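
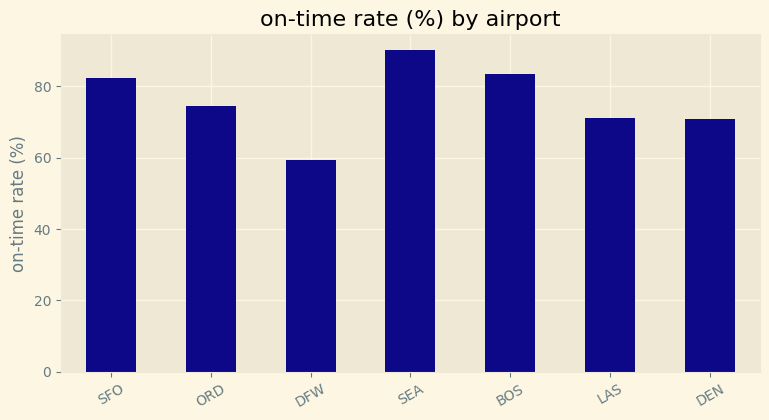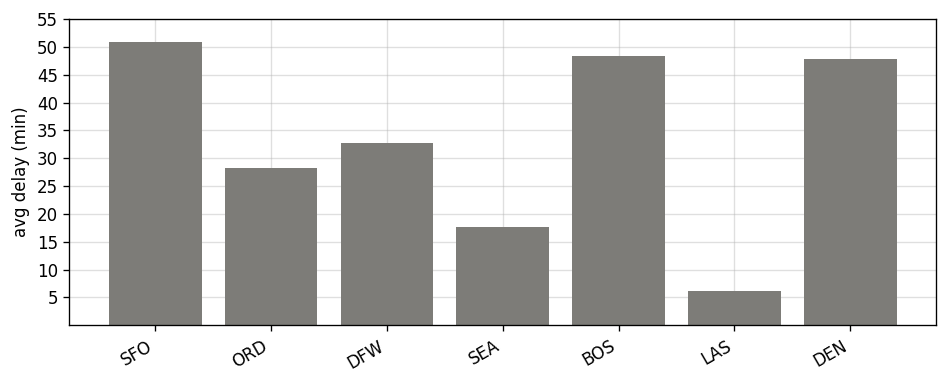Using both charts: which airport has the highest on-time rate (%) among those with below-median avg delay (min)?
SEA

Chart 2 median avg delay (min) ≈ 35; below-median airports: ORD, SEA, LAS. Among those, SEA has the highest on-time rate (%) (≈ 90).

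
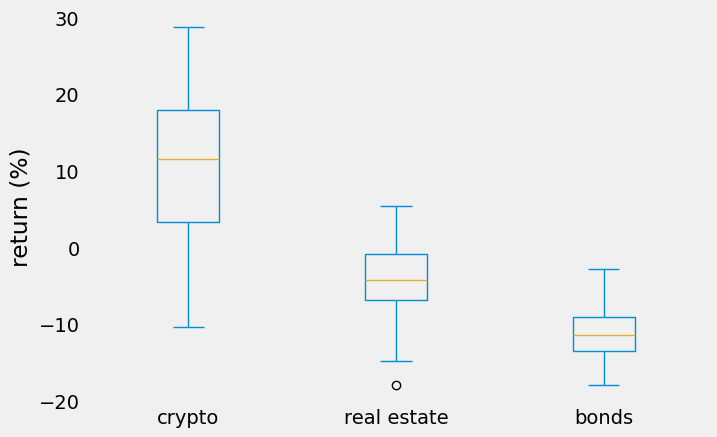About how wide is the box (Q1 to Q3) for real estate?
Q3 ≈ 0, Q1 ≈ -6; IQR ≈ 6.

≈ 6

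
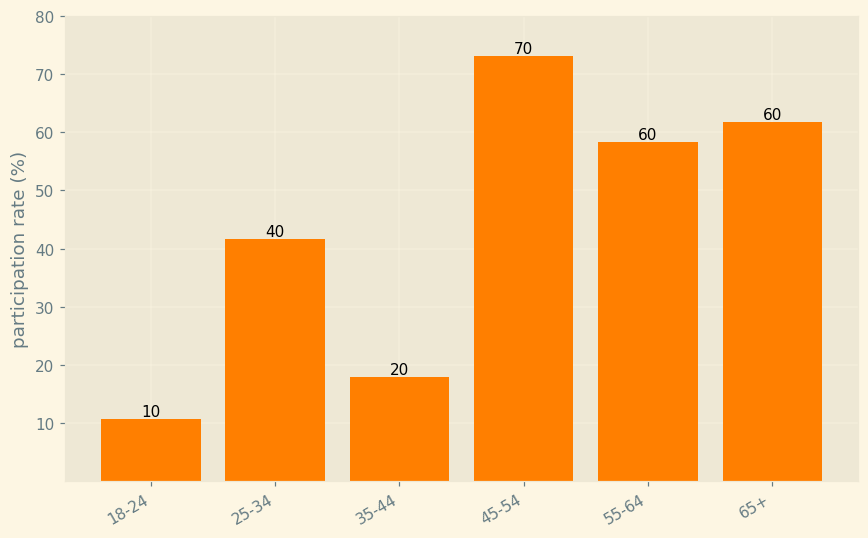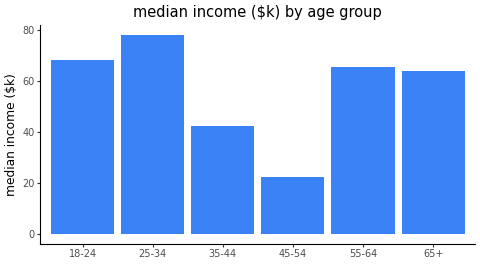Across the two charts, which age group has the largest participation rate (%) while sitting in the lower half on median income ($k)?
45-54

Chart 2 median median income ($k) ≈ 60; below-median age groups: 35-44, 45-54, 65+. Among those, 45-54 has the highest participation rate (%) (≈ 70).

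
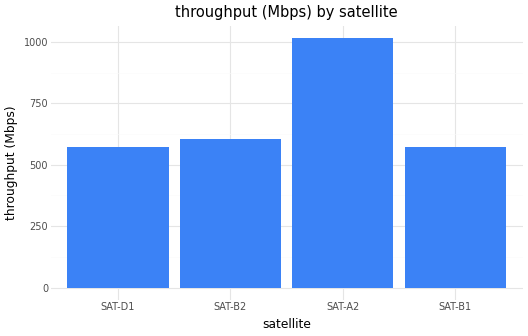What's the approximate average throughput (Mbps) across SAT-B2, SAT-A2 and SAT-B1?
≈ 733

(600 + 1000 + 600) / 3 ≈ 733.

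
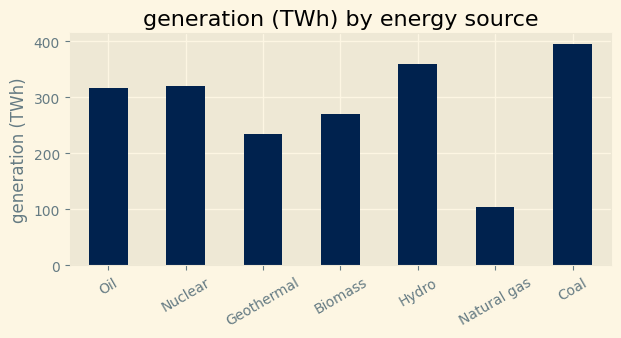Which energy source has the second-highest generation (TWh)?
Top 3: Coal ≈ 400, Hydro ≈ 350, Nuclear ≈ 300.

Hydro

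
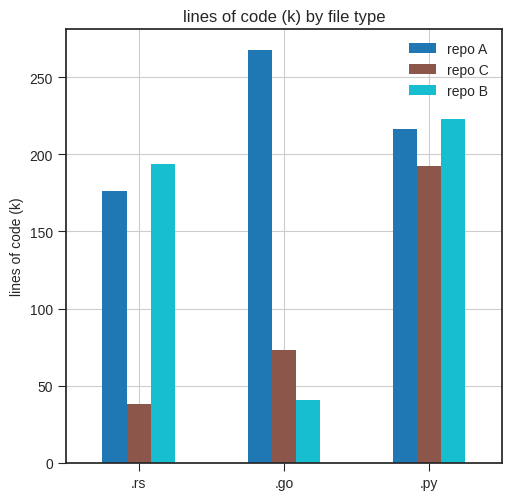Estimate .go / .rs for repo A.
≈ 1.57×

.go ≈ 275, .rs ≈ 175; 275/175 ≈ 1.57.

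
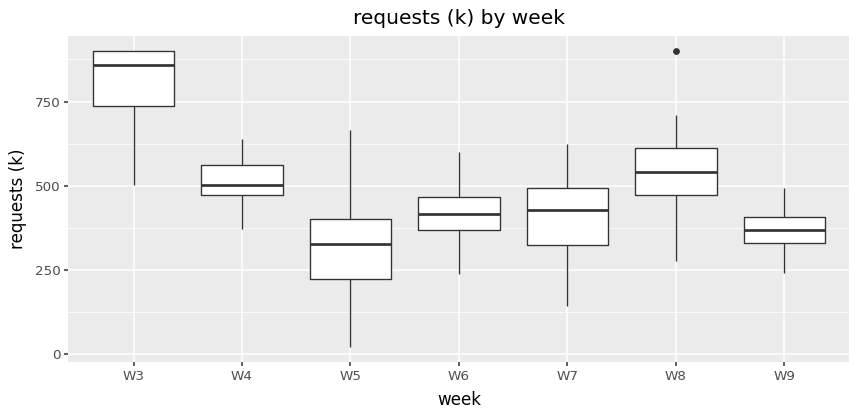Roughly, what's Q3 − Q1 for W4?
≈ 100

Q3 ≈ 550, Q1 ≈ 450; IQR ≈ 100.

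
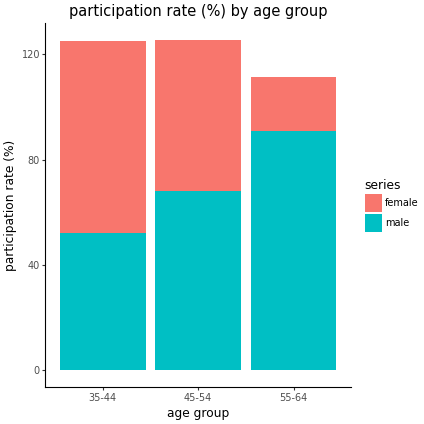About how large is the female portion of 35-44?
female top ≈ 120, bottom ≈ 60; segment ≈ 60.

≈ 60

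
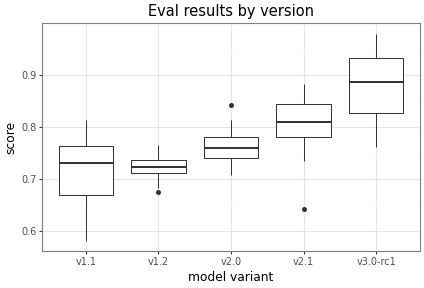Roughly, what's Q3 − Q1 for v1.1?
≈ 0.10

Q3 ≈ 0.76, Q1 ≈ 0.66; IQR ≈ 0.10.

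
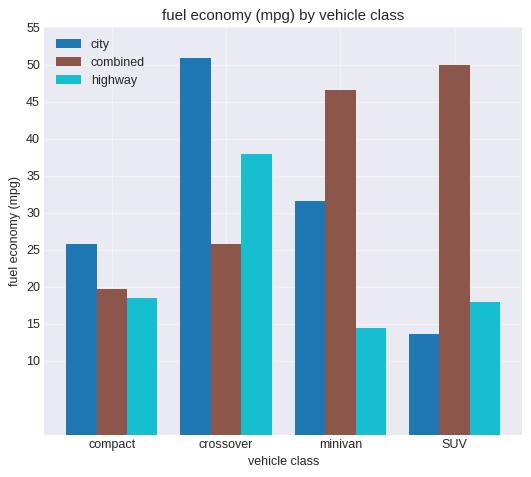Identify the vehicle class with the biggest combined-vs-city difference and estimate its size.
SUV: combined ≈ 50, city ≈ 15 → gap ≈ 35. Next-largest (crossover) is only ≈ 25.

SUV, ≈ 35 mpg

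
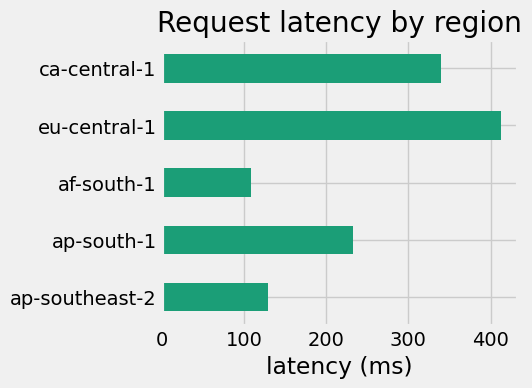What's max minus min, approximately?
≈ 300

Max eu-central-1 ≈ 400, min af-south-1 ≈ 100; range ≈ 300.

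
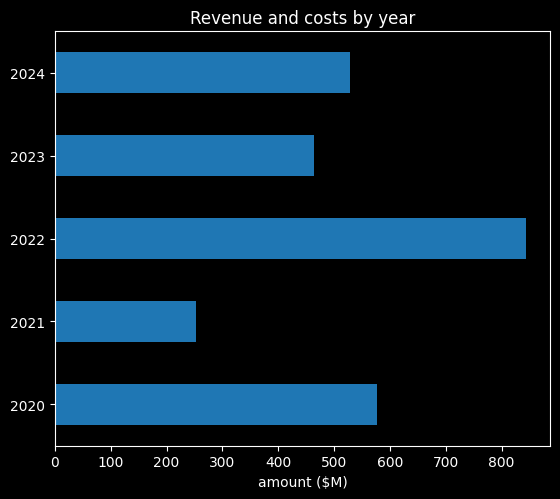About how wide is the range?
≈ 500

Max 2022 ≈ 800, min 2021 ≈ 300; range ≈ 500.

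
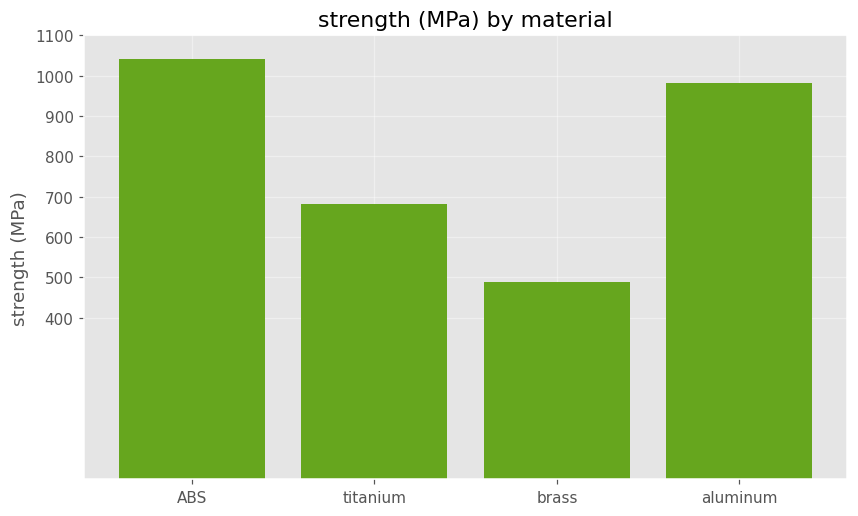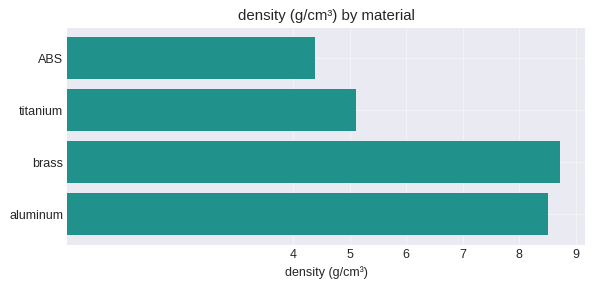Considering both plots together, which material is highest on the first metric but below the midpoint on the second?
ABS

Chart 2 median density (g/cm³) ≈ 7; below-median materials: ABS, titanium. Among those, ABS has the highest strength (MPa) (≈ 1000).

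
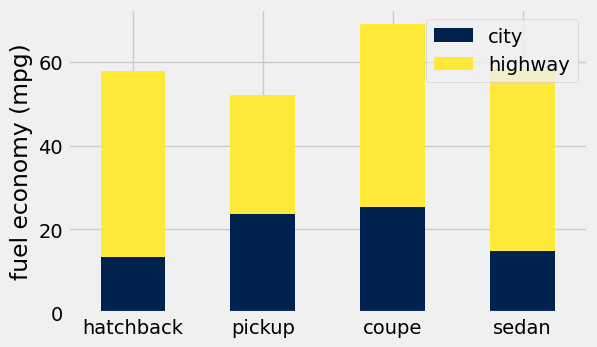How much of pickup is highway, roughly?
≈ 30

highway top ≈ 50, bottom ≈ 20; segment ≈ 30.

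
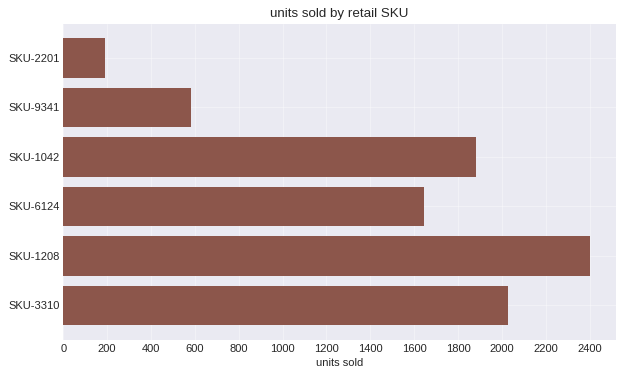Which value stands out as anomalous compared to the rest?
SKU-2201 ≈ 200; the rest sit between ≈ 600 and ≈ 2400.

SKU-2201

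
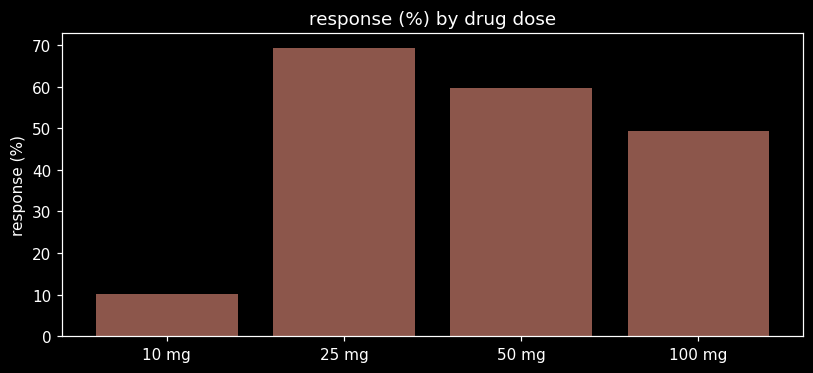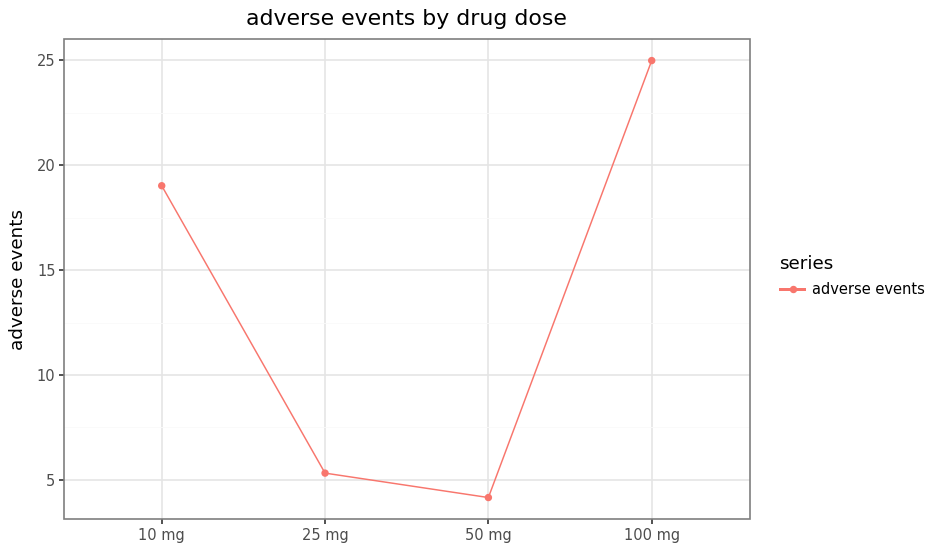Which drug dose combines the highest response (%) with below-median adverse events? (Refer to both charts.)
Chart 2 median adverse events ≈ 10; below-median drug doses: 25 mg, 50 mg. Among those, 25 mg has the highest response (%) (≈ 70).

25 mg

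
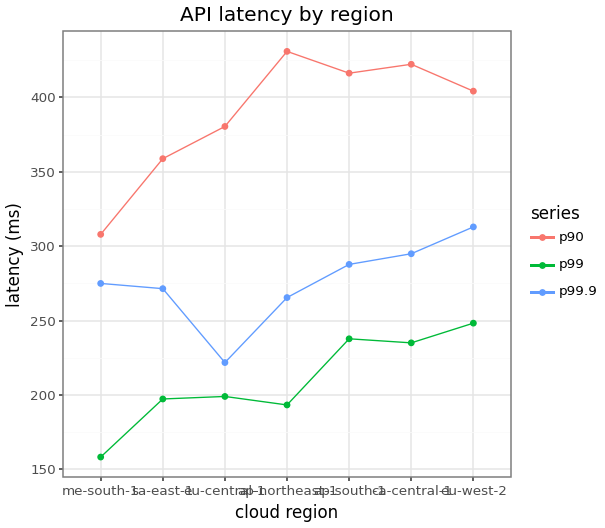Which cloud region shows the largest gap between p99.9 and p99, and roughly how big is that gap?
me-south-1, ≈ 125 ms

me-south-1: p99.9 ≈ 275, p99 ≈ 150 → gap ≈ 125. Next-largest (sa-east-1) is only ≈ 75.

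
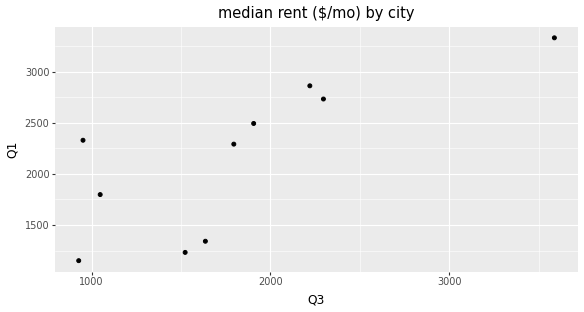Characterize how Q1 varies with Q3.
positive, strong

Points are positively correlated; strong (|r| ≈ 0.8).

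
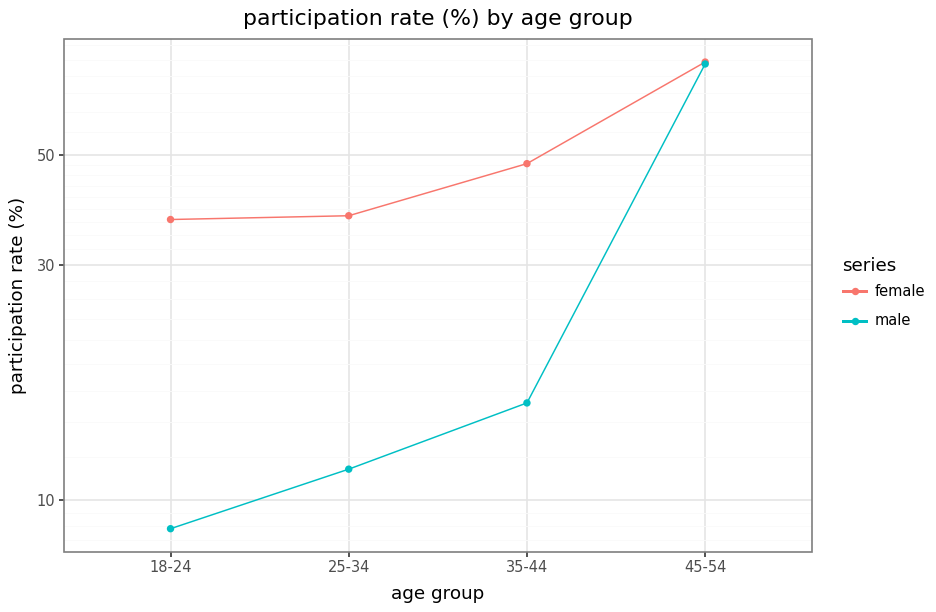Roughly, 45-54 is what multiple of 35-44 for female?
≈ 1.6×

45-54 ≈ 80, 35-44 ≈ 50; 80/50 ≈ 1.6.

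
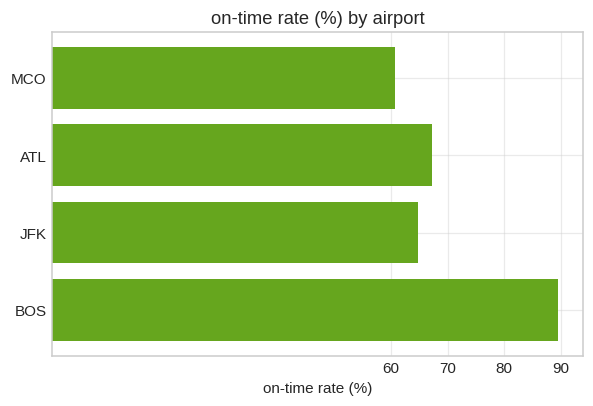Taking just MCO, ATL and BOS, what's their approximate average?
≈ 73

(60 + 70 + 90) / 3 ≈ 73.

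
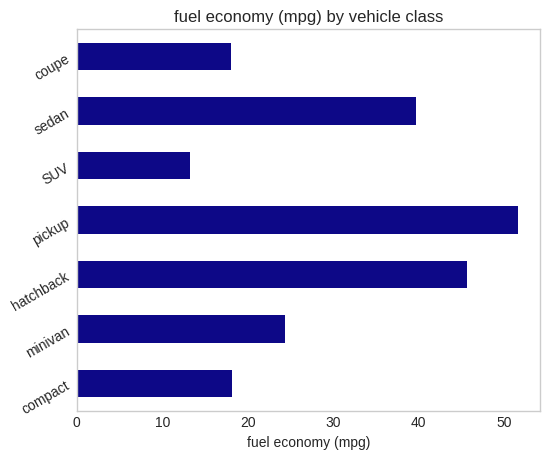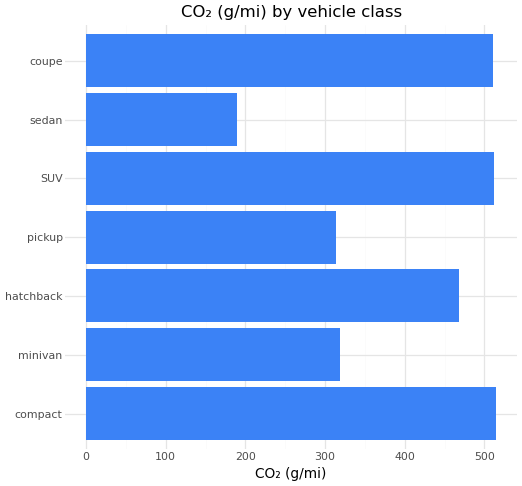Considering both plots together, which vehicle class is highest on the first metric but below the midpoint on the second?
pickup

Chart 2 median CO₂ (g/mi) ≈ 450; below-median vehicle classes: minivan, pickup, sedan. Among those, pickup has the highest fuel economy (mpg) (≈ 50).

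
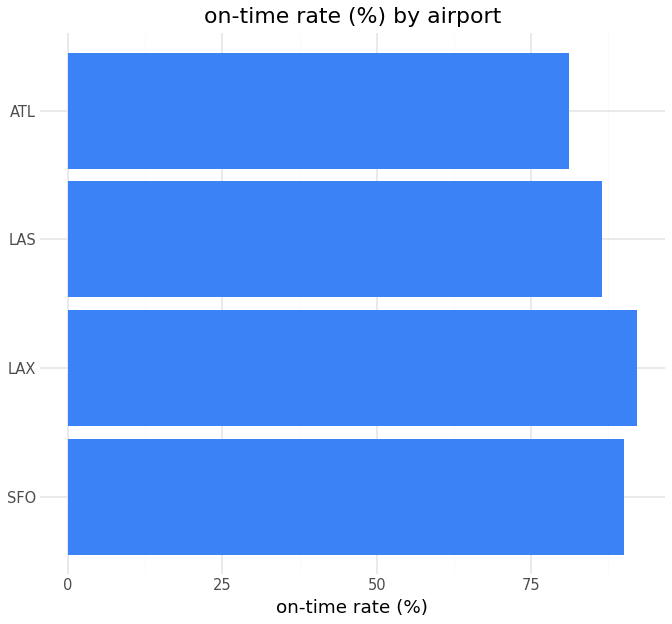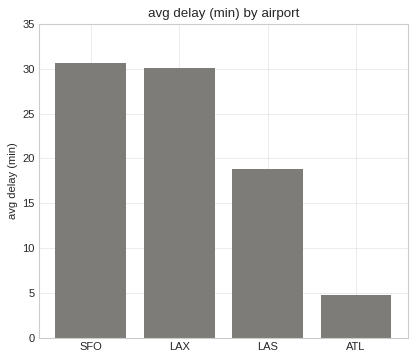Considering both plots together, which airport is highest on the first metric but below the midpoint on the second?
LAS

Chart 2 median avg delay (min) ≈ 25; below-median airports: LAS, ATL. Among those, LAS has the highest on-time rate (%) (≈ 90).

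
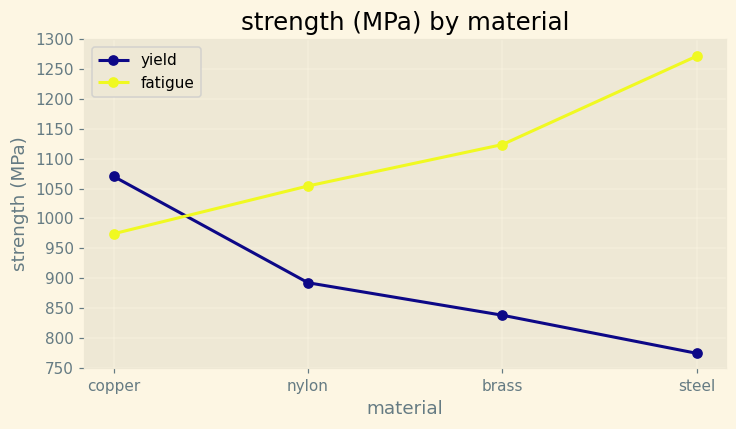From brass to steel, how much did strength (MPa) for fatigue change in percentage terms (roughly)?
brass ≈ 1100, steel ≈ 1250; (1250 − 1100) / 1100 ≈ +13.6%.

≈ +13.6%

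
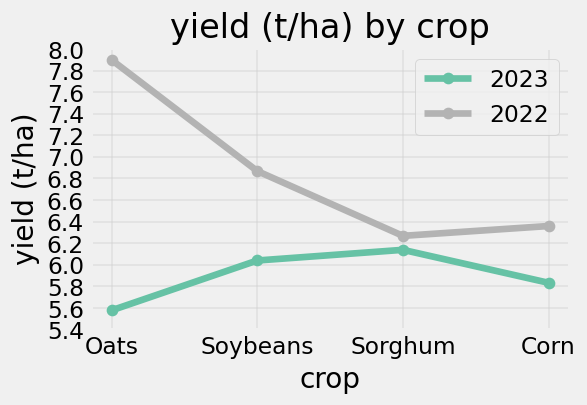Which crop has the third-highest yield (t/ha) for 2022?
Top 4 for 2022: Oats ≈ 7.8, Soybeans ≈ 6.8, Corn ≈ 6.4, Sorghum ≈ 6.2.

Corn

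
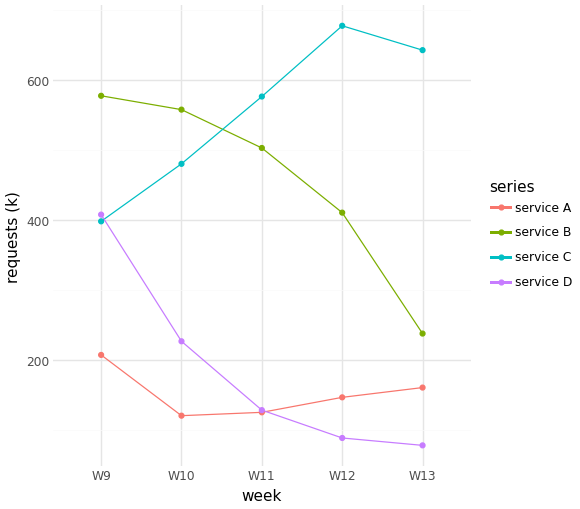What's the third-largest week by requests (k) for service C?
W11

Top 4 for service C: W12 ≈ 700, W13 ≈ 650, W11 ≈ 600, W10 ≈ 500.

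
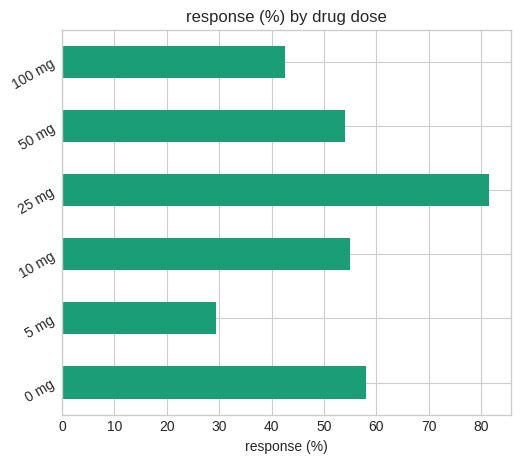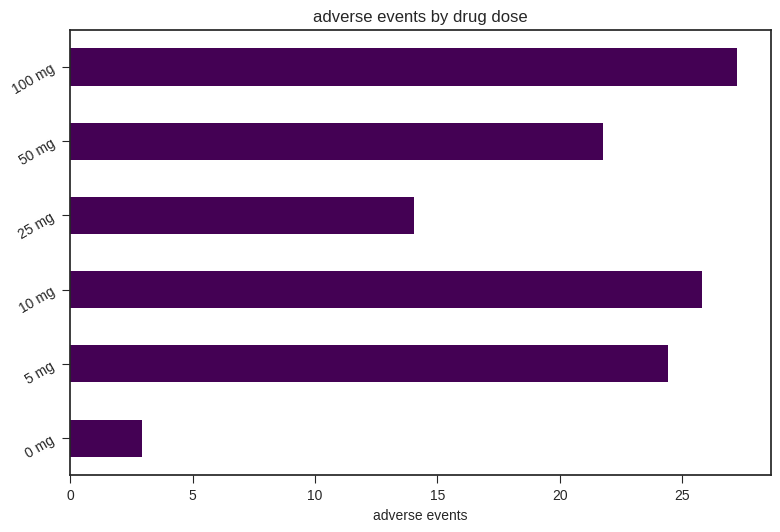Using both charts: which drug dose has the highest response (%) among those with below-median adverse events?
Chart 2 median adverse events ≈ 25; below-median drug doses: 0 mg, 25 mg, 50 mg. Among those, 25 mg has the highest response (%) (≈ 80).

25 mg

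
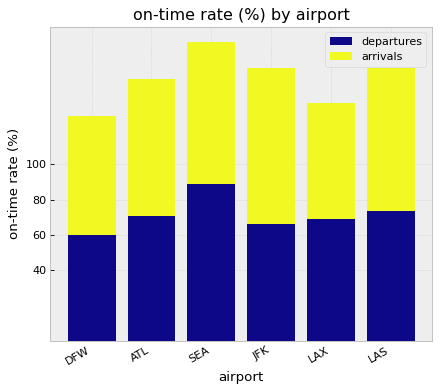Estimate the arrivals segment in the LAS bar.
≈ 80

arrivals top ≈ 160, bottom ≈ 80; segment ≈ 80.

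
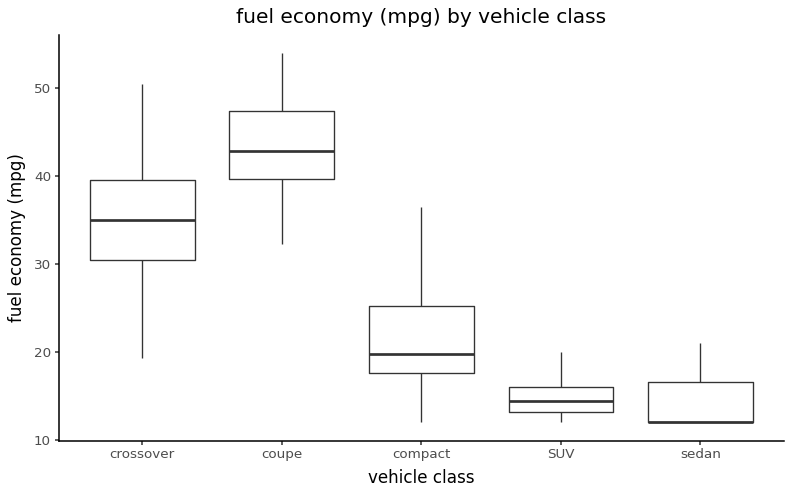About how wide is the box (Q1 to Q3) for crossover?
Q3 ≈ 40, Q1 ≈ 30; IQR ≈ 10.

≈ 10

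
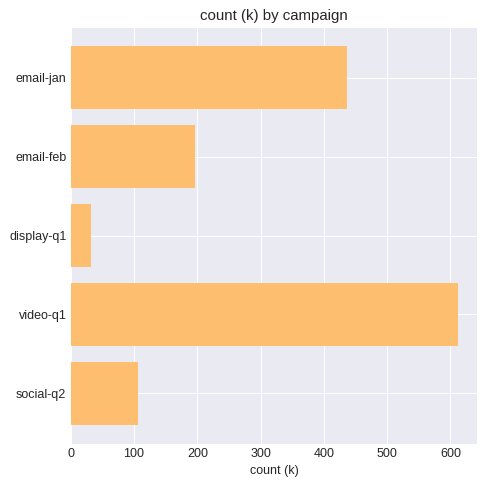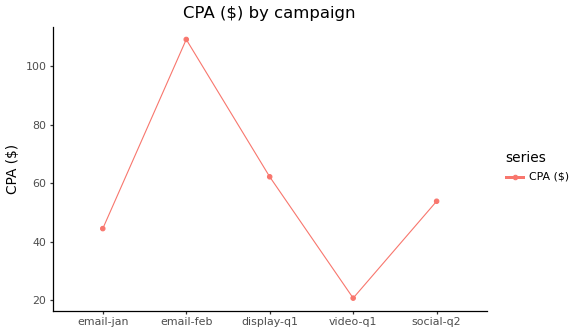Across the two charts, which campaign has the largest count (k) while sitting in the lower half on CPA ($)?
Chart 2 median CPA ($) ≈ 60; below-median campaigns: email-jan, video-q1. Among those, video-q1 has the highest count (k) (≈ 600).

video-q1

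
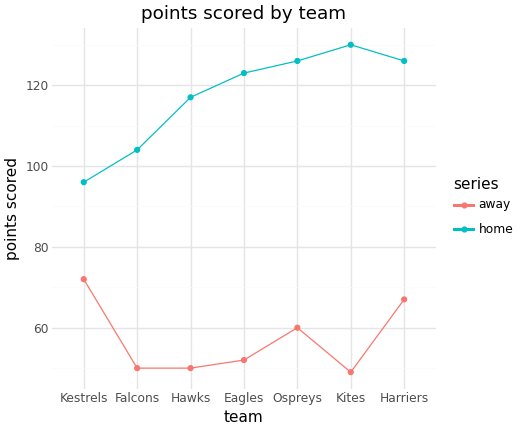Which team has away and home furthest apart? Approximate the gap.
Kites, ≈ 80

Kites: away ≈ 50, home ≈ 130 → gap ≈ 80. Next-largest (Eagles) is only ≈ 70.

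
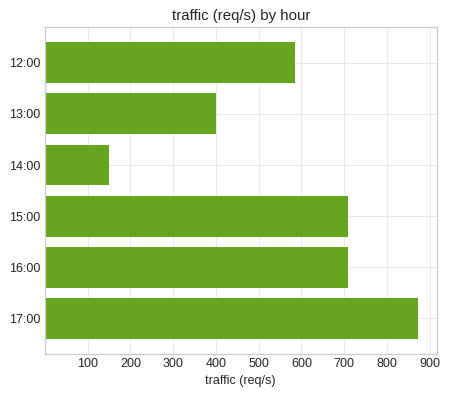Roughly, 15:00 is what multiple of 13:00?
15:00 ≈ 700, 13:00 ≈ 400; 700/400 ≈ 1.75.

≈ 1.75×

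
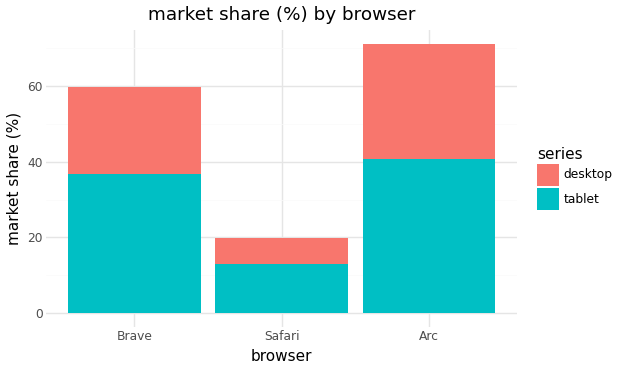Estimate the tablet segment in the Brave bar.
≈ 40

tablet top ≈ 40, bottom ≈ 0; segment ≈ 40.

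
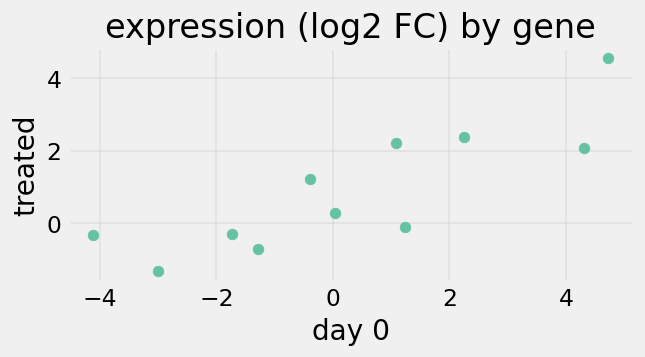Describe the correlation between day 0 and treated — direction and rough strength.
positive, strong

Points are positively correlated; strong (|r| ≈ 0.8).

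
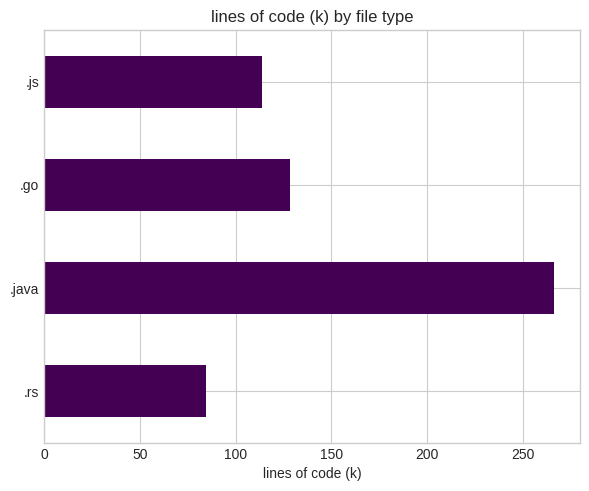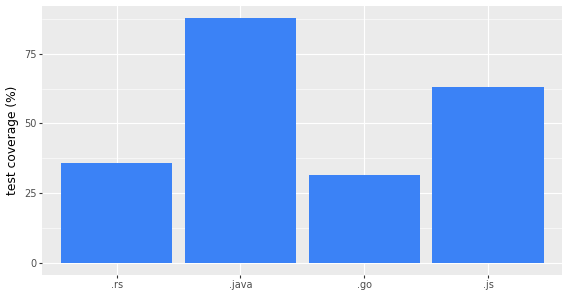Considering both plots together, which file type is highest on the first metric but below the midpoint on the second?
.go

Chart 2 median test coverage (%) ≈ 50; below-median file types: .rs, .go. Among those, .go has the highest lines of code (k) (≈ 125).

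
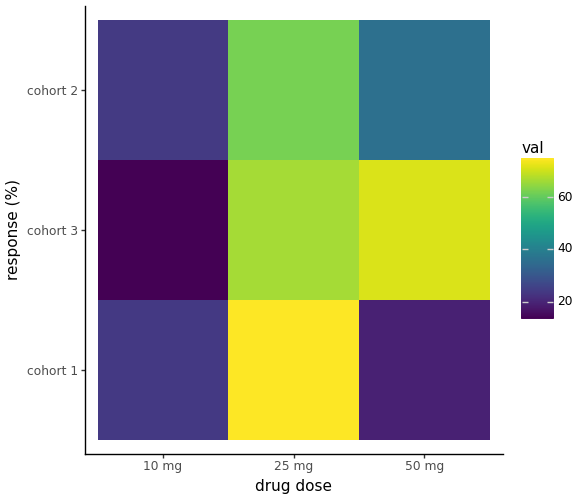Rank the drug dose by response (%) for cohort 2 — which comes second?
50 mg

Top 3 for cohort 2: 25 mg ≈ 60, 50 mg ≈ 40, 10 mg ≈ 20.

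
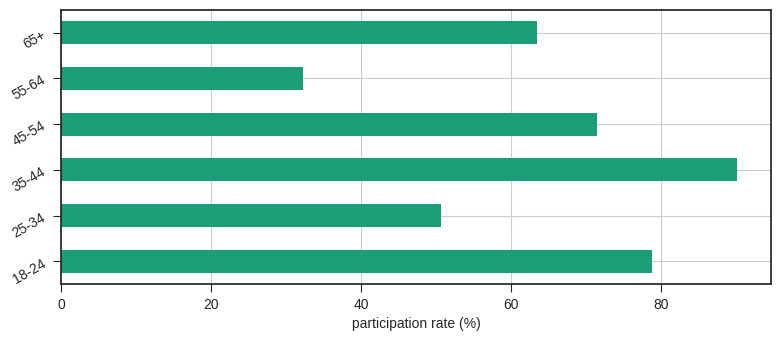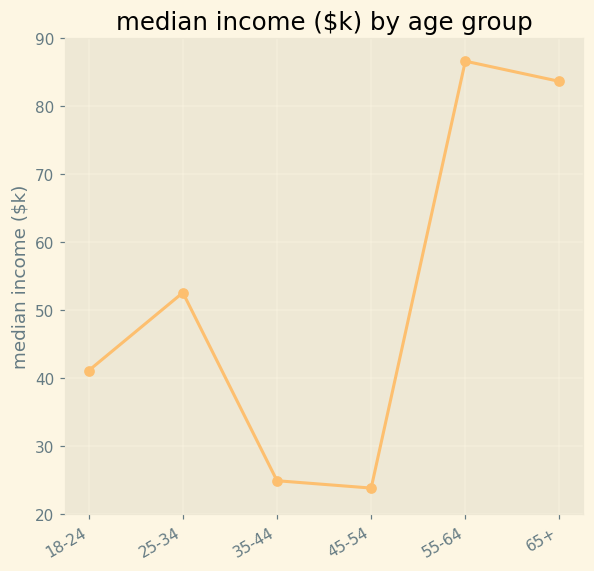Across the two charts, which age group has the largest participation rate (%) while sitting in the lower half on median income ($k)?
Chart 2 median median income ($k) ≈ 50; below-median age groups: 18-24, 35-44, 45-54. Among those, 35-44 has the highest participation rate (%) (≈ 90).

35-44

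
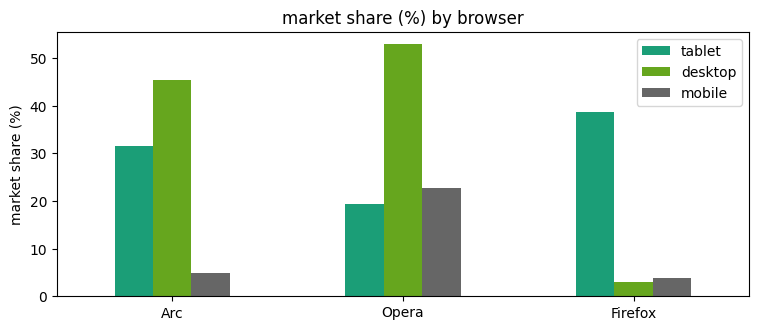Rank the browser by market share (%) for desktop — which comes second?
Arc

Top 3 for desktop: Opera ≈ 55, Arc ≈ 45, Firefox ≈ 5.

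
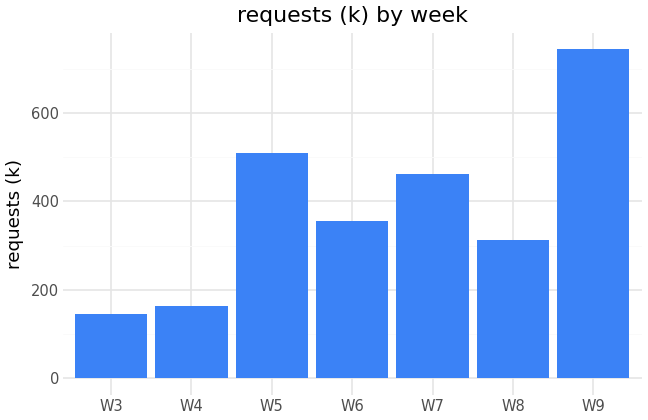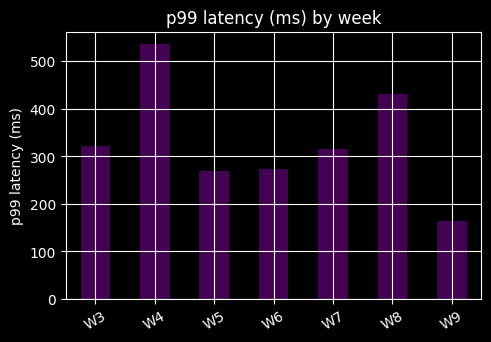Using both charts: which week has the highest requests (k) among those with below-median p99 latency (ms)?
W9

Chart 2 median p99 latency (ms) ≈ 300; below-median weeks: W5, W6, W9. Among those, W9 has the highest requests (k) (≈ 700).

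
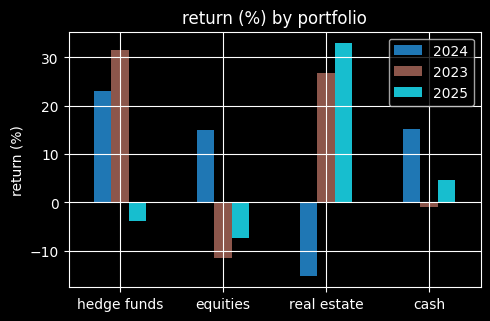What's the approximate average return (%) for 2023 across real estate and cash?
(25 + 0) / 2 ≈ 12.

≈ 12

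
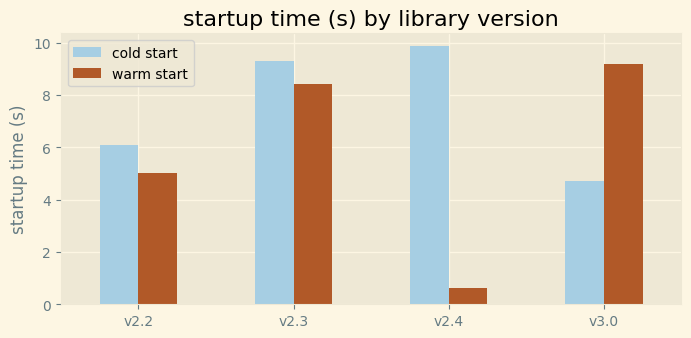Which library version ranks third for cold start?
v2.2

Top 4 for cold start: v2.4 ≈ 10, v2.3 ≈ 9, v2.2 ≈ 6, v3.0 ≈ 5.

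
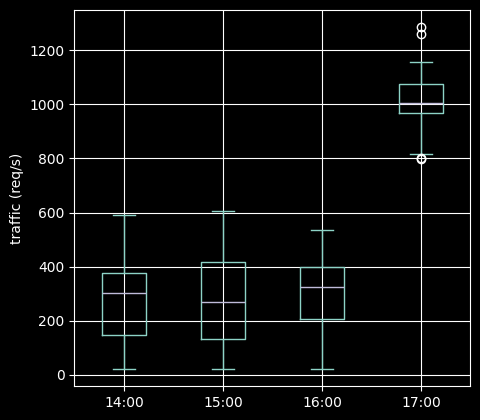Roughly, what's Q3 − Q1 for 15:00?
Q3 ≈ 400, Q1 ≈ 100; IQR ≈ 300.

≈ 300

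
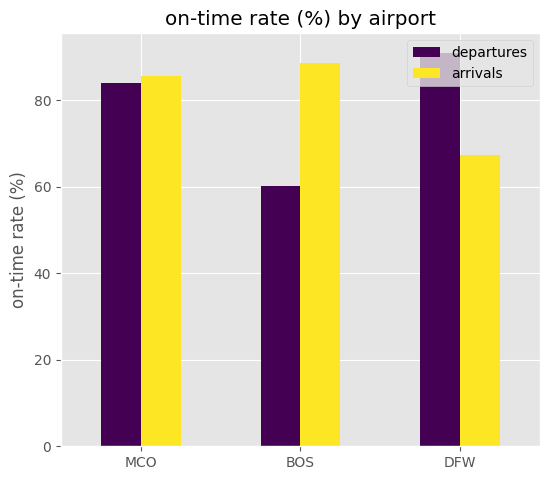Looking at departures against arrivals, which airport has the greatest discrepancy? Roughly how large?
BOS: departures ≈ 60, arrivals ≈ 90 → gap ≈ 30. Next-largest (DFW) is only ≈ 20.

BOS, ≈ 30 %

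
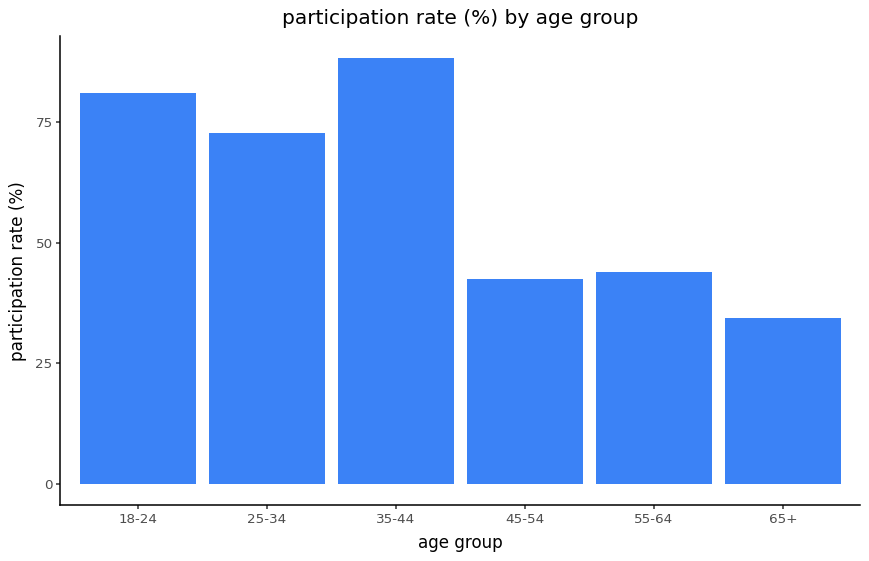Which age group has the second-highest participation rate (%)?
Top 3: 35-44 ≈ 90, 18-24 ≈ 80, 25-34 ≈ 70.

18-24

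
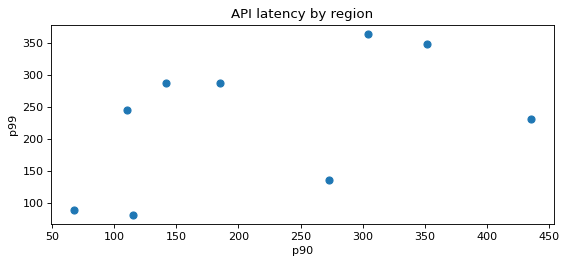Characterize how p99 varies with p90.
positive, moderate

Points are positively correlated; moderate (|r| ≈ 0.5).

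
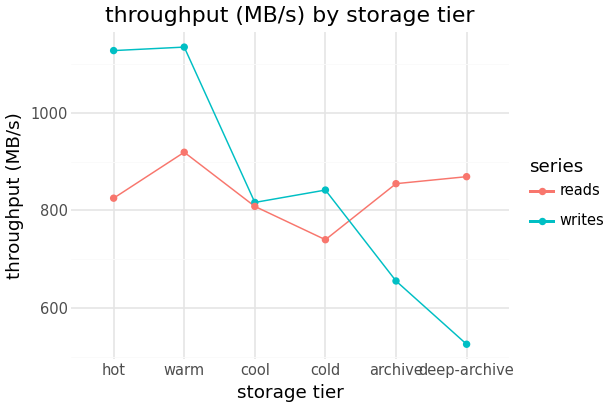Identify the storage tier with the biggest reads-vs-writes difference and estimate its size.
deep-archive: reads ≈ 900, writes ≈ 500 → gap ≈ 400. Next-largest (hot) is only ≈ 300.

deep-archive, ≈ 400 MB/s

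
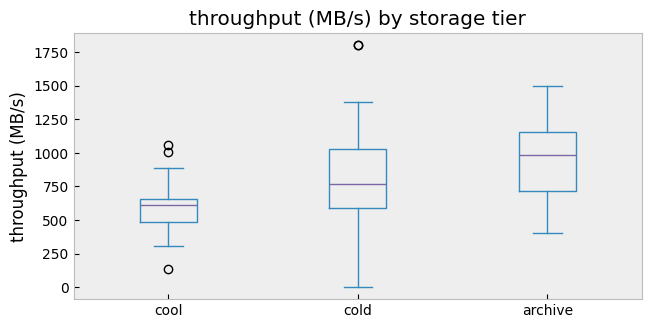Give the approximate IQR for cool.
≈ 150

Q3 ≈ 650, Q1 ≈ 500; IQR ≈ 150.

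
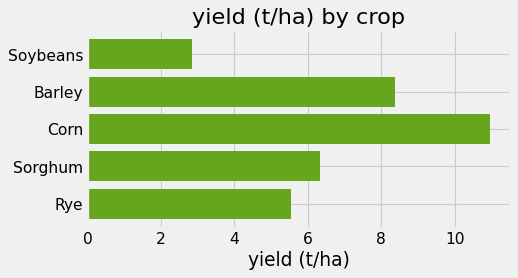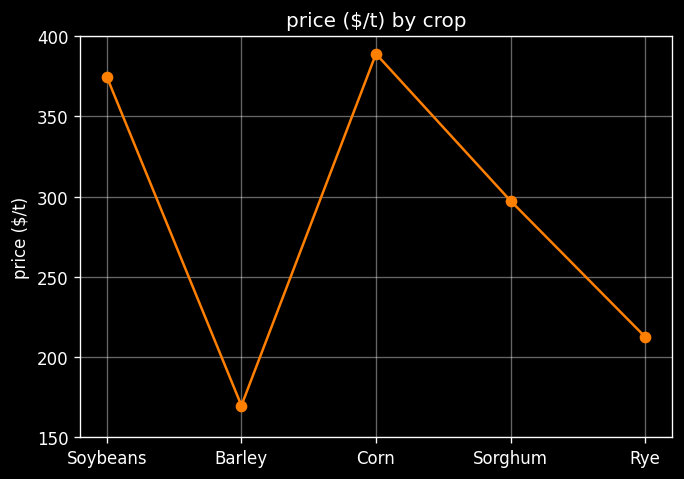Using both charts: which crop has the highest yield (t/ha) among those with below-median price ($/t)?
Barley

Chart 2 median price ($/t) ≈ 300; below-median crops: Barley, Rye. Among those, Barley has the highest yield (t/ha) (≈ 8).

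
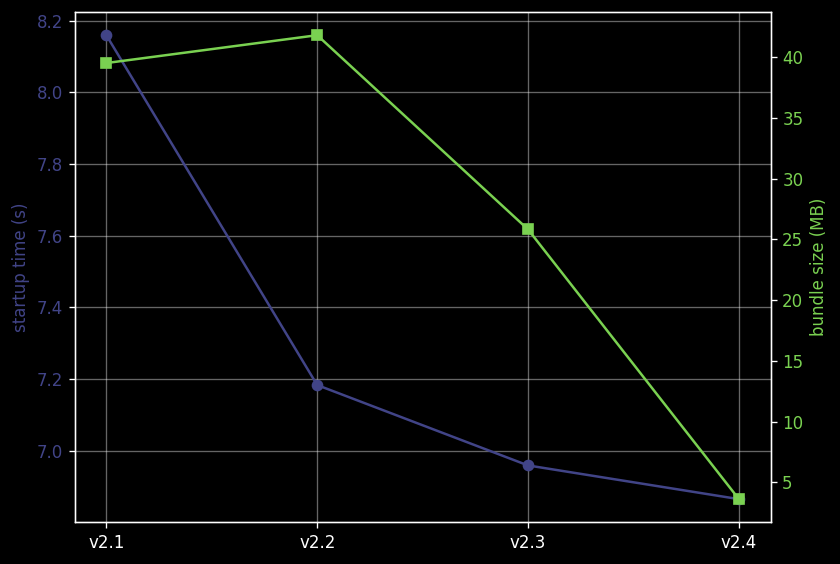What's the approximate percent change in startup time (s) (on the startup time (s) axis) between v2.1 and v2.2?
v2.1 ≈ 8.2, v2.2 ≈ 7.2; (7.2 − 8.2) / 8.2 ≈ -12.2%.

≈ -12.2%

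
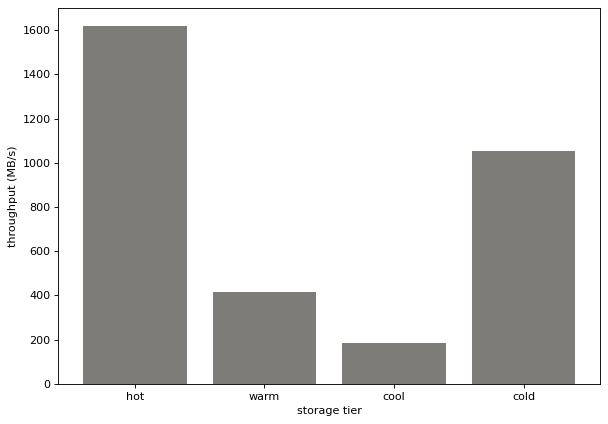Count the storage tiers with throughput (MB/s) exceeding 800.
2

Above 800: hot, cold.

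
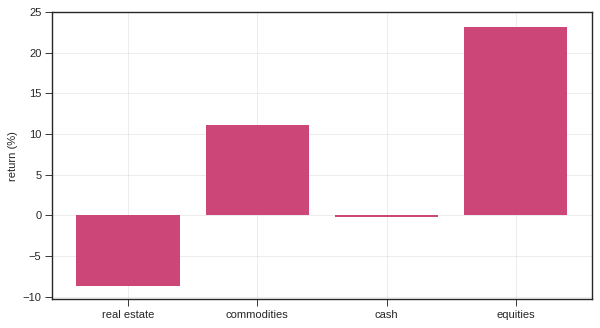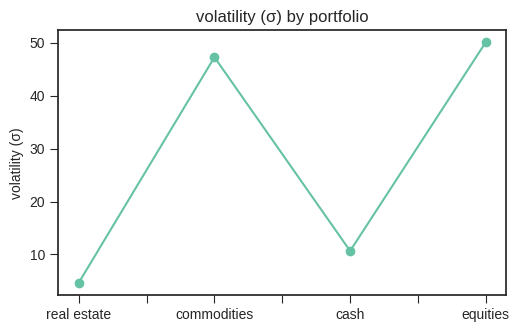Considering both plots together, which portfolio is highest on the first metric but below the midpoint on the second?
cash

Chart 2 median volatility (σ) ≈ 30; below-median portfolios: real estate, cash. Among those, cash has the highest return (%) (≈ 0).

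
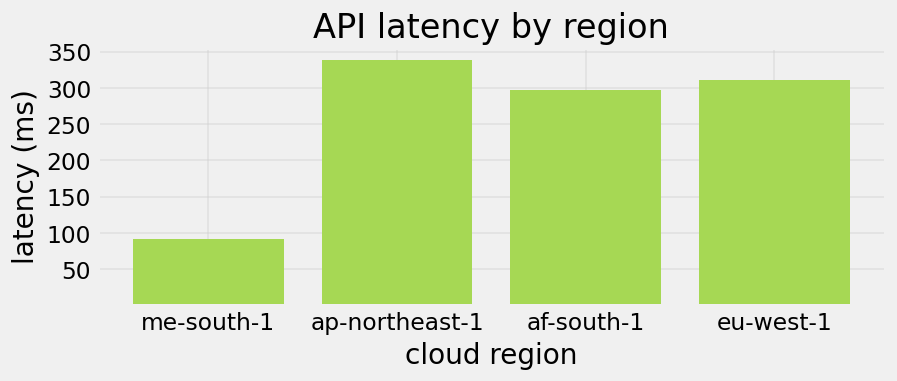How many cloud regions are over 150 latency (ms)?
3

Above 150: ap-northeast-1, af-south-1, eu-west-1.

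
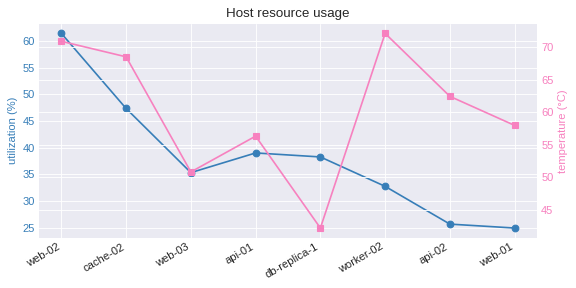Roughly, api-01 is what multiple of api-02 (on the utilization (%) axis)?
api-01 ≈ 40, api-02 ≈ 25; 40/25 ≈ 1.6.

≈ 1.6×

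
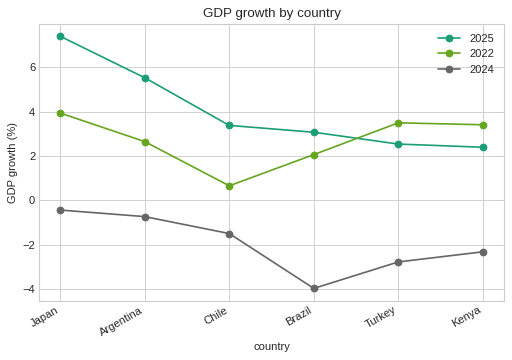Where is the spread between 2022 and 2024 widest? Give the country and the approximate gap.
Turkey, ≈ 7 %

Turkey: 2022 ≈ 4, 2024 ≈ -3 → gap ≈ 7. Next-largest (Brazil) is only ≈ 6.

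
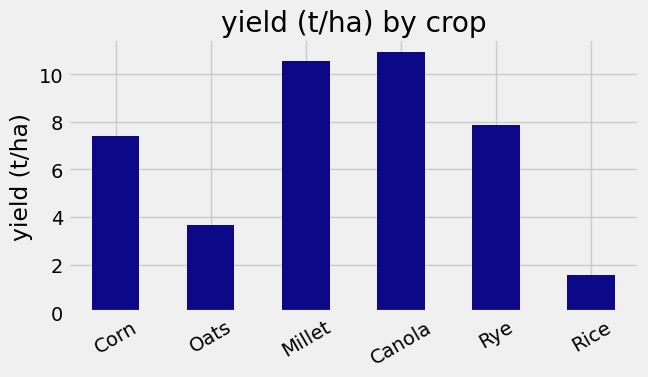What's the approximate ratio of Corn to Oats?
≈ 1.75×

Corn ≈ 7, Oats ≈ 4; 7/4 ≈ 1.75.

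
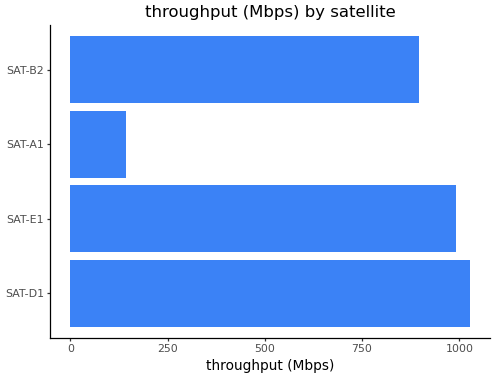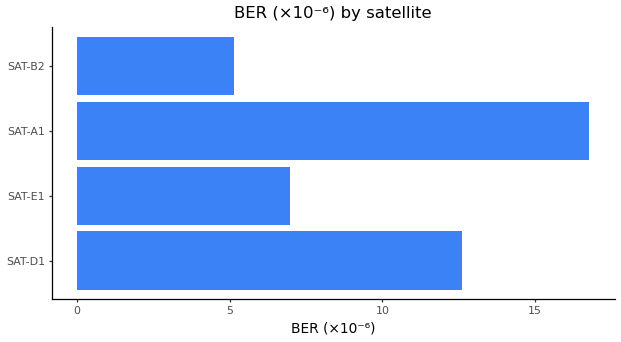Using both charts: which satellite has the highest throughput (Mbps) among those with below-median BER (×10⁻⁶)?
SAT-E1

Chart 2 median BER (×10⁻⁶) ≈ 10; below-median satellites: SAT-E1, SAT-B2. Among those, SAT-E1 has the highest throughput (Mbps) (≈ 1000).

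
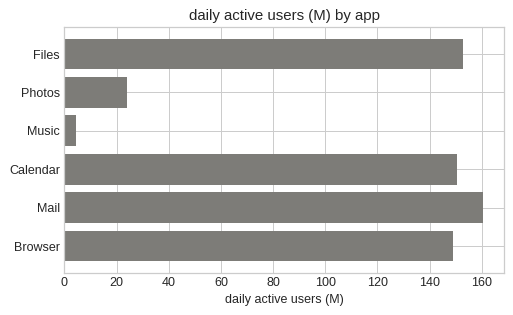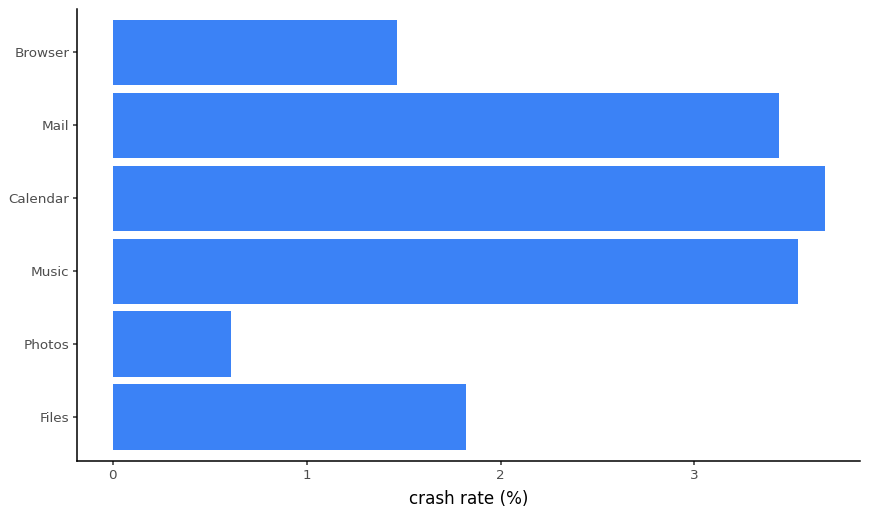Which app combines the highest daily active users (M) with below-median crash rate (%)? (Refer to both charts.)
Chart 2 median crash rate (%) ≈ 2.5; below-median apps: Files, Photos, Browser. Among those, Files has the highest daily active users (M) (≈ 160).

Files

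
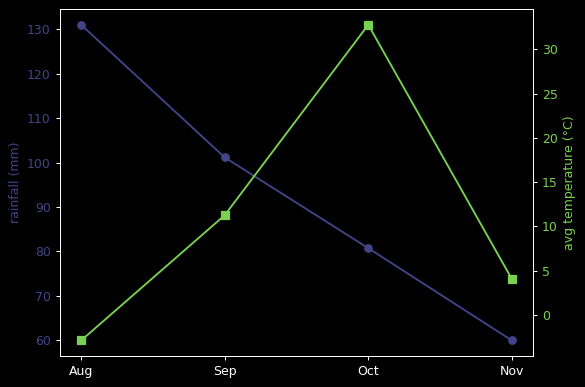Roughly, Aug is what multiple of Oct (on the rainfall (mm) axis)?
Aug ≈ 130, Oct ≈ 80; 130/80 ≈ 1.62.

≈ 1.62×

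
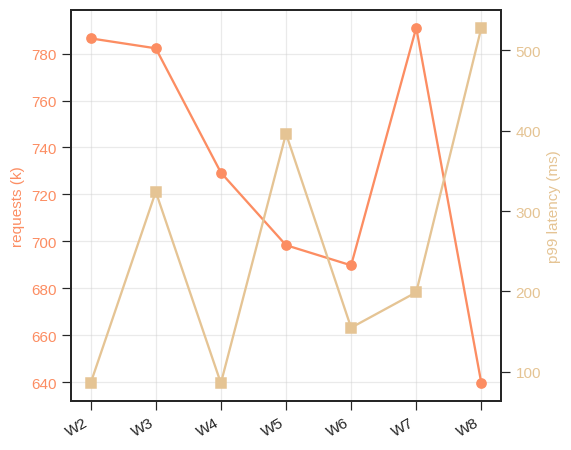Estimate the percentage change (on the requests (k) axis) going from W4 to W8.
≈ -11.1%

W4 ≈ 720, W8 ≈ 640; (640 − 720) / 720 ≈ -11.1%.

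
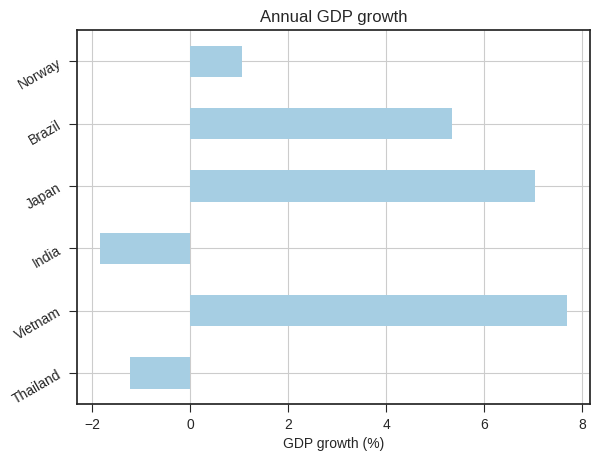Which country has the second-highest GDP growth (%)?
Japan

Top 3: Vietnam ≈ 8, Japan ≈ 7, Brazil ≈ 5.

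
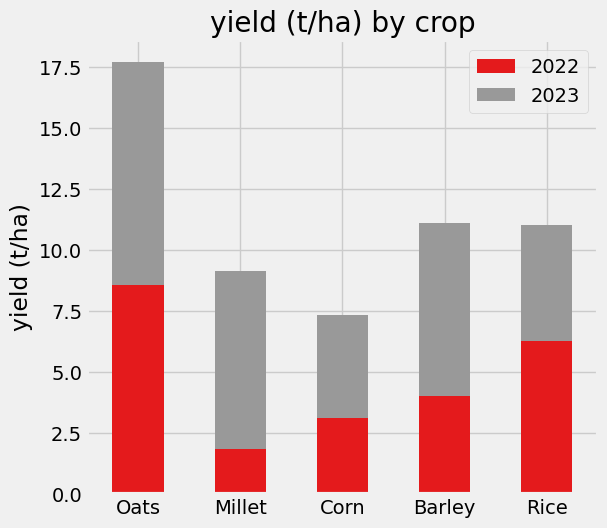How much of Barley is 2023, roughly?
≈ 8

2023 top ≈ 12, bottom ≈ 4; segment ≈ 8.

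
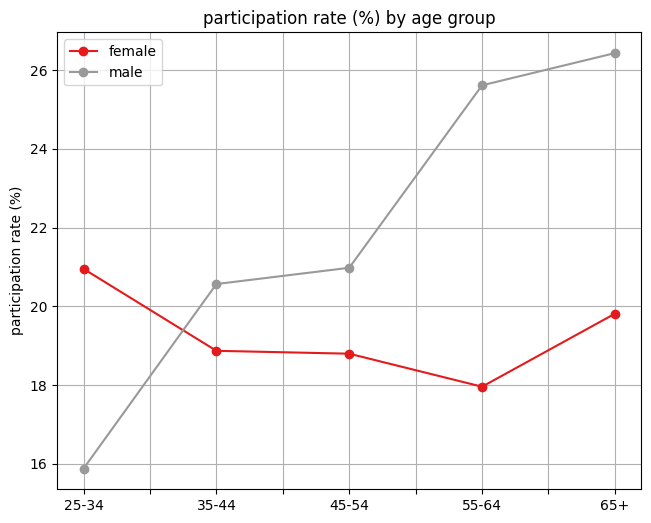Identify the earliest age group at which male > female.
25-34: male ≈ 16 vs female ≈ 21 (not yet); 35-44: male ≈ 21 vs female ≈ 19 (first crossover).

35-44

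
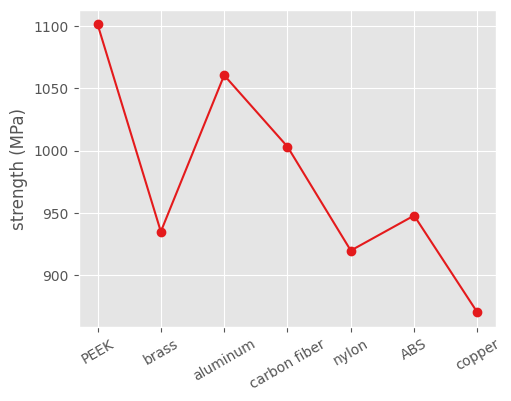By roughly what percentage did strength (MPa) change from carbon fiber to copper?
carbon fiber ≈ 1000, copper ≈ 880; (880 − 1000) / 1000 ≈ -12%.

≈ -12%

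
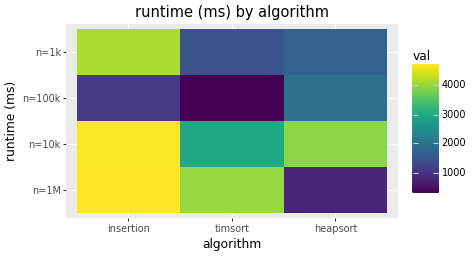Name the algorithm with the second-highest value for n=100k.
Top 3 for n=100k: heapsort ≈ 2000, insertion ≈ 1000, timsort ≈ 500.

insertion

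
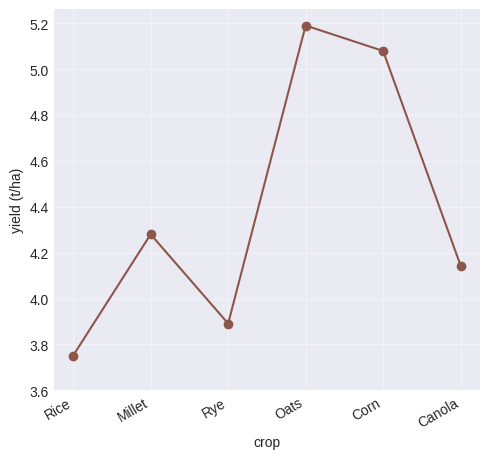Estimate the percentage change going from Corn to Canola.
Corn ≈ 5.0, Canola ≈ 4.2; (4.2 − 5.0) / 5.0 ≈ -16%.

≈ -16%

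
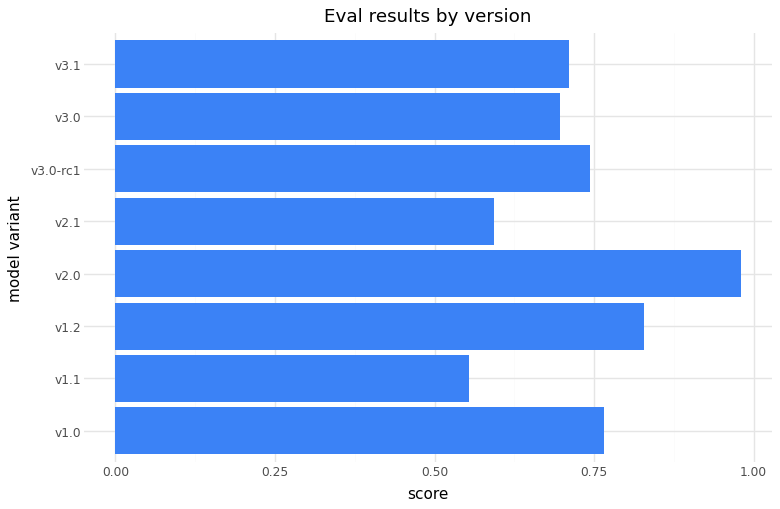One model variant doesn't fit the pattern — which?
v2.0 ≈ 1.0; the rest sit between ≈ 0.6 and ≈ 0.8.

v2.0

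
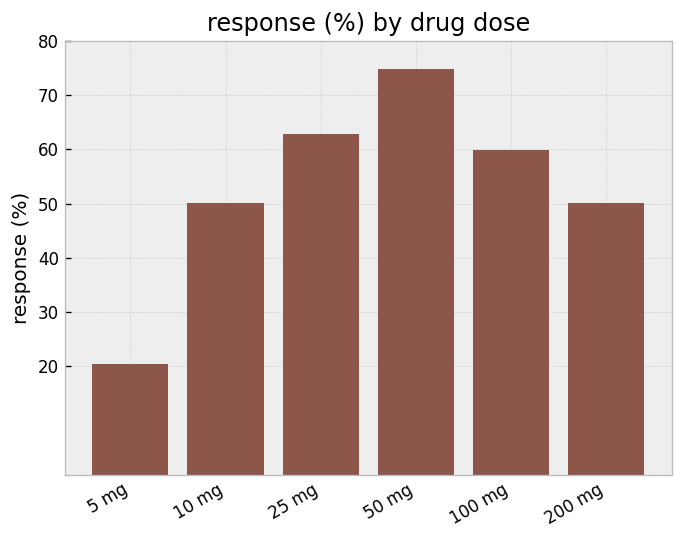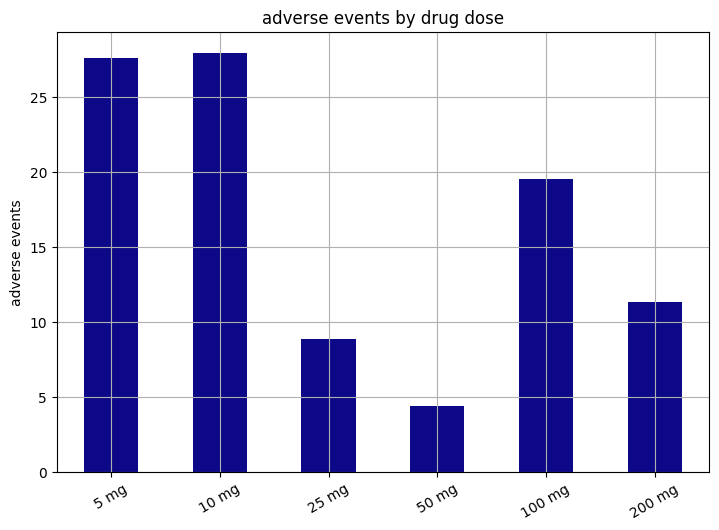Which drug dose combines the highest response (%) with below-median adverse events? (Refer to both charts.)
50 mg

Chart 2 median adverse events ≈ 15; below-median drug doses: 25 mg, 50 mg, 200 mg. Among those, 50 mg has the highest response (%) (≈ 70).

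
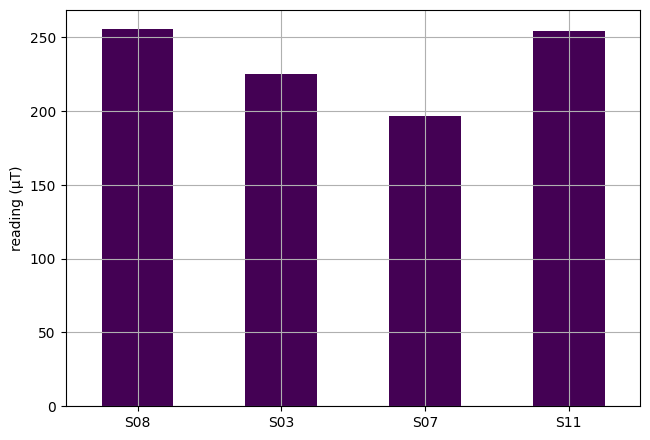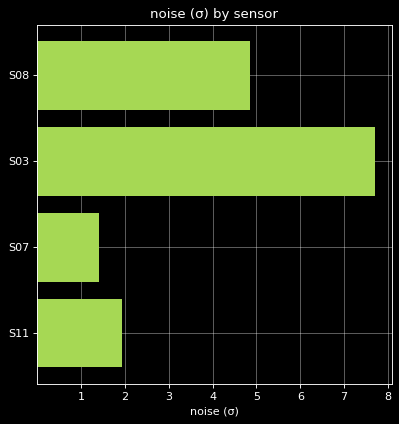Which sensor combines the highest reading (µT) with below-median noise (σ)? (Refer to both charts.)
Chart 2 median noise (σ) ≈ 3; below-median sensors: S07, S11. Among those, S11 has the highest reading (µT) (≈ 250).

S11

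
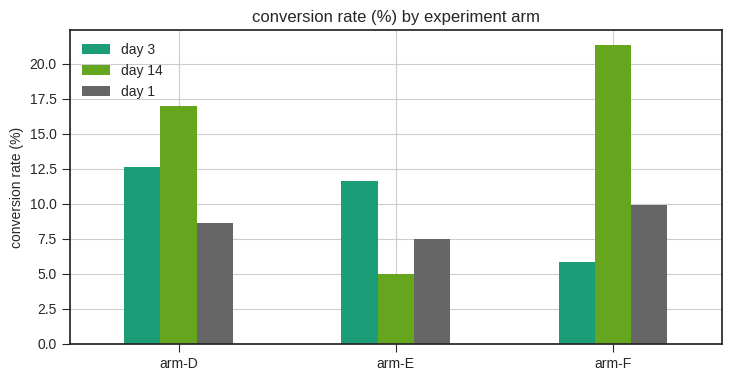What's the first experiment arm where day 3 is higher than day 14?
arm-D: day 3 ≈ 12 vs day 14 ≈ 16 (not yet); arm-E: day 3 ≈ 12 vs day 14 ≈ 4 (first crossover).

arm-E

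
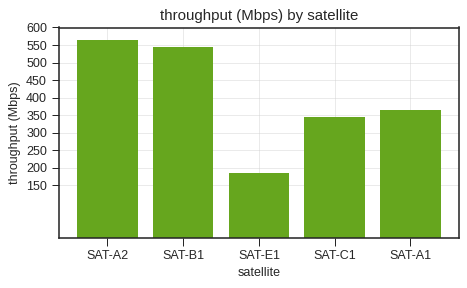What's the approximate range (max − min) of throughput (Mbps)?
≈ 350

Max SAT-A2 ≈ 550, min SAT-E1 ≈ 200; range ≈ 350.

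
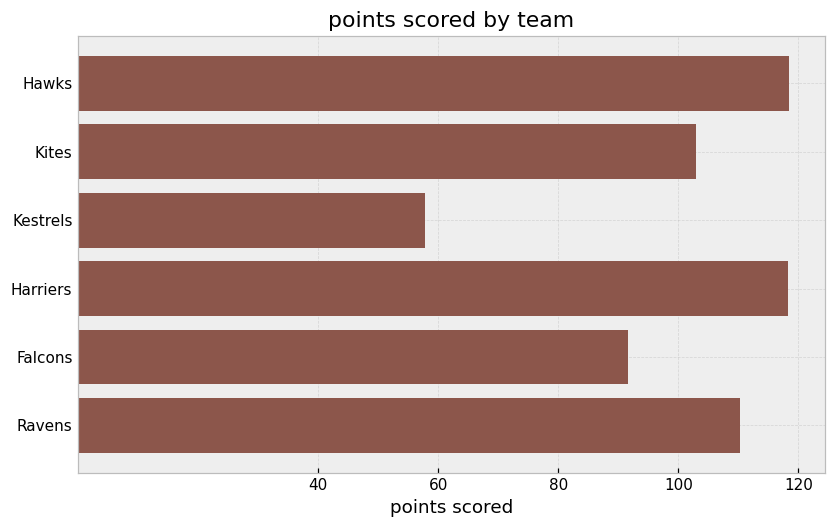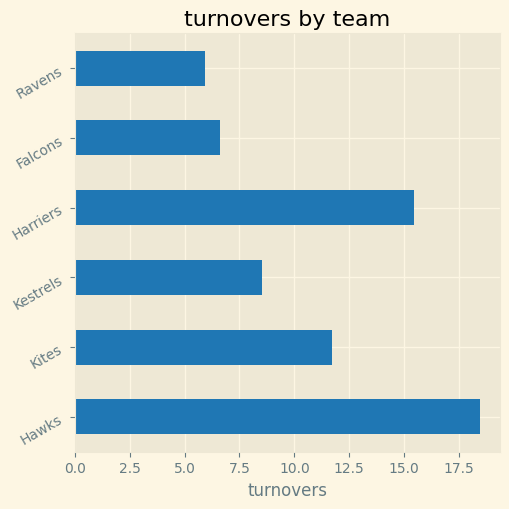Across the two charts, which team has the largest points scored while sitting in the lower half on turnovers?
Chart 2 median turnovers ≈ 10; below-median teams: Kestrels, Falcons, Ravens. Among those, Ravens has the highest points scored (≈ 120).

Ravens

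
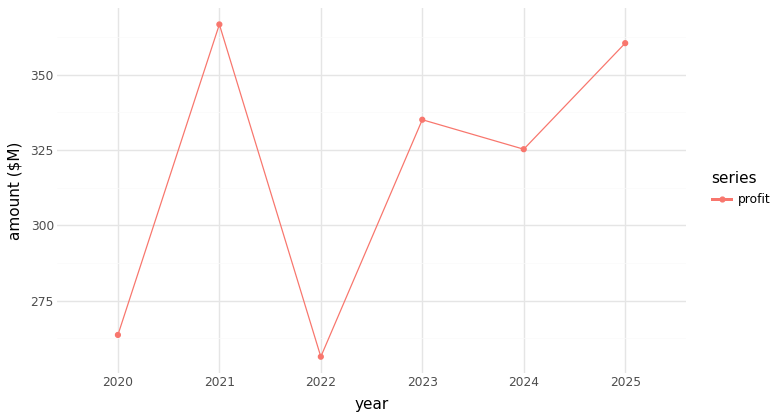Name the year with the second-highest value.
2025

Top 3: 2021 ≈ 370, 2025 ≈ 360, 2023 ≈ 340.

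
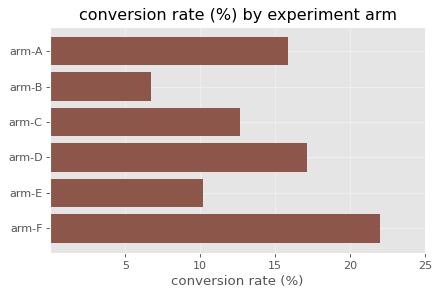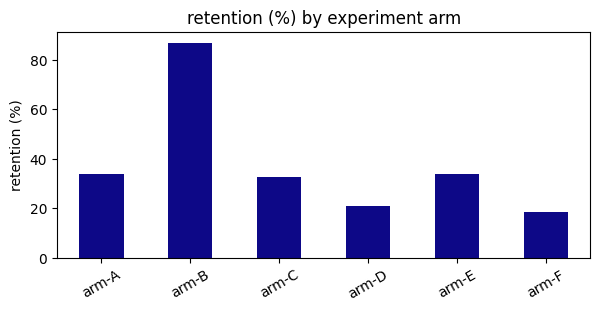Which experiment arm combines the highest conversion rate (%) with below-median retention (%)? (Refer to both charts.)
arm-F

Chart 2 median retention (%) ≈ 30; below-median experiment arms: arm-C, arm-D, arm-F. Among those, arm-F has the highest conversion rate (%) (≈ 20).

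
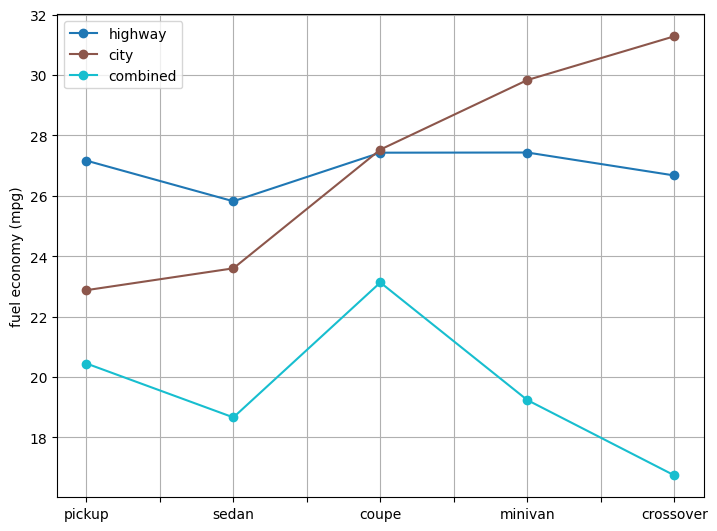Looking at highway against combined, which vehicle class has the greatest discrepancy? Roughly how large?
crossover, ≈ 10 mpg

crossover: highway ≈ 26, combined ≈ 16 → gap ≈ 10. Next-largest (minivan) is only ≈ 8.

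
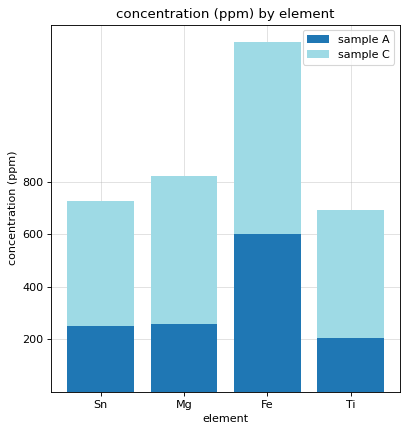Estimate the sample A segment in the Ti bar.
sample A top ≈ 200, bottom ≈ 0; segment ≈ 200.

≈ 200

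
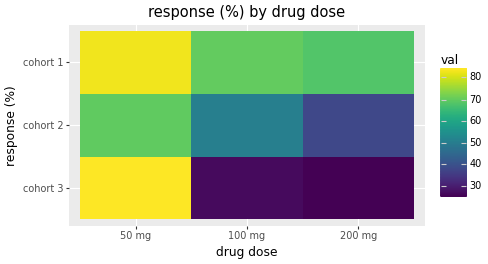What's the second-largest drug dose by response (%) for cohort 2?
100 mg

Top 3 for cohort 2: 50 mg ≈ 70, 100 mg ≈ 50, 200 mg ≈ 40.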